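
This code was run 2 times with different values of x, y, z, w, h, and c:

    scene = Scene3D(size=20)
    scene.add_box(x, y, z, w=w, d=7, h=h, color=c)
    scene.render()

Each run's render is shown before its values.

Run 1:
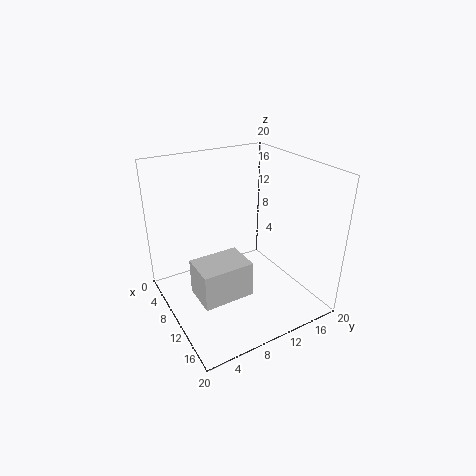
x = 9, y = 3, z = 3, w = 5, h = 5, c = 'lightgray'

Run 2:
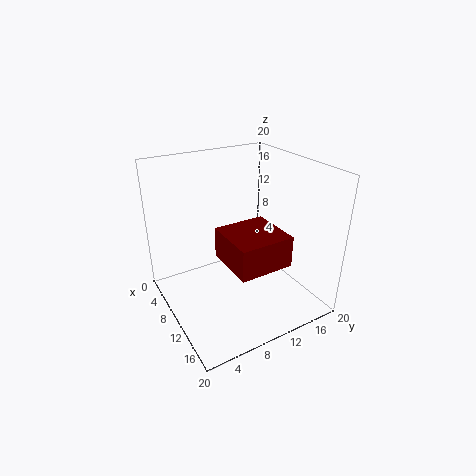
x = 11, y = 6, z = 9, w = 7, h = 4, c = 'maroon'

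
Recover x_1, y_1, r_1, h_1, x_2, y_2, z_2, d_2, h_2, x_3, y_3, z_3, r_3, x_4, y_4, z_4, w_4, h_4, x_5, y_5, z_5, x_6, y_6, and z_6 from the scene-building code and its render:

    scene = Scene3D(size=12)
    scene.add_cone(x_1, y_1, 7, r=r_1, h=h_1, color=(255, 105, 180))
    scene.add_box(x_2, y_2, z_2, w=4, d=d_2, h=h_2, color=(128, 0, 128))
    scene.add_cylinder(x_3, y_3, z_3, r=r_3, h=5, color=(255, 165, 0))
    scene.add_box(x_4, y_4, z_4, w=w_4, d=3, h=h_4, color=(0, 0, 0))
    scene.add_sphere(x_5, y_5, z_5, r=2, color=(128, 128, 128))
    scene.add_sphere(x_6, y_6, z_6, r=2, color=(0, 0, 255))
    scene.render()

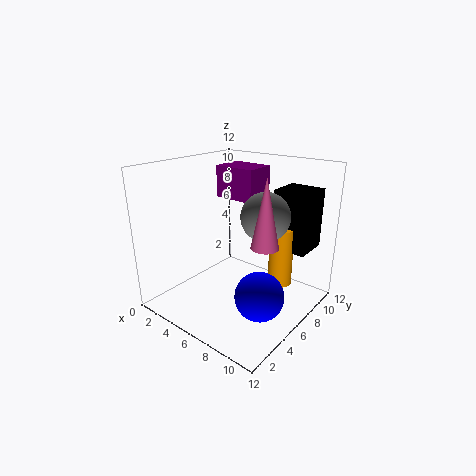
x_1 = 10
y_1 = 4
r_1 = 1
h_1 = 5
x_2 = 1
y_2 = 9
z_2 = 8
d_2 = 3
h_2 = 3
x_3 = 9
y_3 = 8
z_3 = 2
r_3 = 1
x_4 = 8
y_4 = 8
z_4 = 5
w_4 = 3
h_4 = 5
x_5 = 8
y_5 = 7
z_5 = 8
x_6 = 9
y_6 = 5
z_6 = 2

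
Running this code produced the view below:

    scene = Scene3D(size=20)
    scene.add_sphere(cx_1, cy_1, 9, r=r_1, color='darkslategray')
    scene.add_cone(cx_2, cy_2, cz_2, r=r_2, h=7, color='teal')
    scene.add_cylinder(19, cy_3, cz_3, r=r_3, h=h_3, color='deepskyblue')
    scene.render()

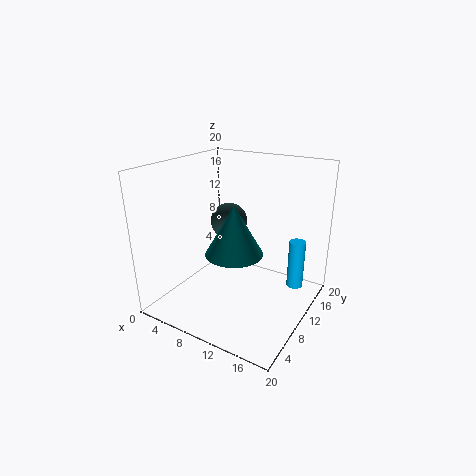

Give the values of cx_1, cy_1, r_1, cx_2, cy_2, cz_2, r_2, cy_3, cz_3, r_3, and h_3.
cx_1 = 4
cy_1 = 17
r_1 = 3
cx_2 = 10
cy_2 = 9
cz_2 = 8
r_2 = 4
cy_3 = 9
cz_3 = 6
r_3 = 1
h_3 = 6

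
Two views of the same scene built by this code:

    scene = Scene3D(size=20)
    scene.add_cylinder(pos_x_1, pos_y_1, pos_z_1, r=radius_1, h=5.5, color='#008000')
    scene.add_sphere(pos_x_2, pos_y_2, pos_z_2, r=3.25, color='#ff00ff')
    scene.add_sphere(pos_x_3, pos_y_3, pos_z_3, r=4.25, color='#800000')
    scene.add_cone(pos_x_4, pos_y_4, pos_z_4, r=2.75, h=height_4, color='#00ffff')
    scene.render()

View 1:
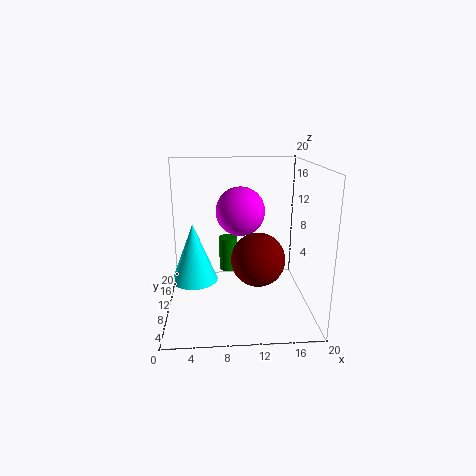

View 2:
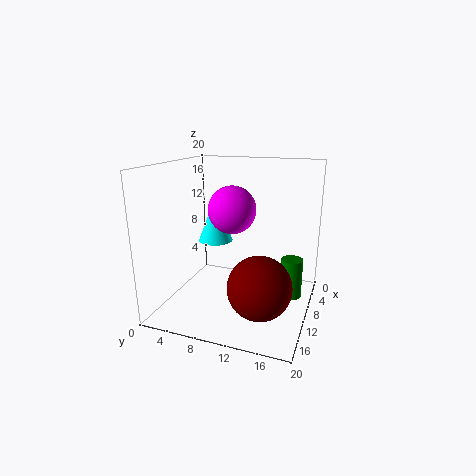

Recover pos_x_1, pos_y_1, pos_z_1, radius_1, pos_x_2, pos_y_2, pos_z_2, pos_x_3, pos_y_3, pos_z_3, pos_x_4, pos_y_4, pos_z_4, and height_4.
pos_x_1 = 9
pos_y_1 = 17.5
pos_z_1 = 2
radius_1 = 1.5
pos_x_2 = 10.25
pos_y_2 = 9.25
pos_z_2 = 14
pos_x_3 = 13.5
pos_y_3 = 14.25
pos_z_3 = 4.75
pos_x_4 = 4.25
pos_y_4 = 4
pos_z_4 = 7
height_4 = 7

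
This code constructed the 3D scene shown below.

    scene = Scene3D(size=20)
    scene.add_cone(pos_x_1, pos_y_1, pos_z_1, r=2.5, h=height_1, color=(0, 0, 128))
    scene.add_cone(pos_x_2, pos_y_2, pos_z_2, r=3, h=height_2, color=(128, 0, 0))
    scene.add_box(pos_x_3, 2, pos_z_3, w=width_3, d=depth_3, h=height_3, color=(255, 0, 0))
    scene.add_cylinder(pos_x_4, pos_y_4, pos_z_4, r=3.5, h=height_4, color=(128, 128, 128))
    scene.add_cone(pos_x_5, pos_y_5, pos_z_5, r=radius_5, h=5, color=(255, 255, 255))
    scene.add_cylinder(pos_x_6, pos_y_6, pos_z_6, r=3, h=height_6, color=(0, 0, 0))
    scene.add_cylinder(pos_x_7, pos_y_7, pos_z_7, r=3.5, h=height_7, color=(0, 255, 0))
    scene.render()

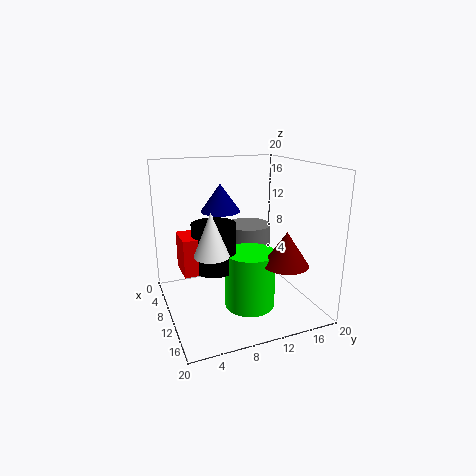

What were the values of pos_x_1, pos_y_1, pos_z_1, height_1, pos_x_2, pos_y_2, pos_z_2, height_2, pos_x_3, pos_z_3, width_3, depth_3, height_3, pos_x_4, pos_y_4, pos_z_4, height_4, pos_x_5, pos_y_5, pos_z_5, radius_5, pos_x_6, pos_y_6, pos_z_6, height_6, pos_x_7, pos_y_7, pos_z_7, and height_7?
pos_x_1 = 11.5, pos_y_1 = 7, pos_z_1 = 14.5, height_1 = 3.5, pos_x_2 = 15.5, pos_y_2 = 14.5, pos_z_2 = 7.5, height_2 = 4.5, pos_x_3 = 7, pos_z_3 = 6, width_3 = 4.5, depth_3 = 4, height_3 = 5, pos_x_4 = 4.5, pos_y_4 = 14, pos_z_4 = 3, height_4 = 7, pos_x_5 = 17, pos_y_5 = 4, pos_z_5 = 11, radius_5 = 2, pos_x_6 = 10, pos_y_6 = 6.5, pos_z_6 = 6, height_6 = 6.5, pos_x_7 = 12, pos_y_7 = 11, pos_z_7 = 0.5, height_7 = 8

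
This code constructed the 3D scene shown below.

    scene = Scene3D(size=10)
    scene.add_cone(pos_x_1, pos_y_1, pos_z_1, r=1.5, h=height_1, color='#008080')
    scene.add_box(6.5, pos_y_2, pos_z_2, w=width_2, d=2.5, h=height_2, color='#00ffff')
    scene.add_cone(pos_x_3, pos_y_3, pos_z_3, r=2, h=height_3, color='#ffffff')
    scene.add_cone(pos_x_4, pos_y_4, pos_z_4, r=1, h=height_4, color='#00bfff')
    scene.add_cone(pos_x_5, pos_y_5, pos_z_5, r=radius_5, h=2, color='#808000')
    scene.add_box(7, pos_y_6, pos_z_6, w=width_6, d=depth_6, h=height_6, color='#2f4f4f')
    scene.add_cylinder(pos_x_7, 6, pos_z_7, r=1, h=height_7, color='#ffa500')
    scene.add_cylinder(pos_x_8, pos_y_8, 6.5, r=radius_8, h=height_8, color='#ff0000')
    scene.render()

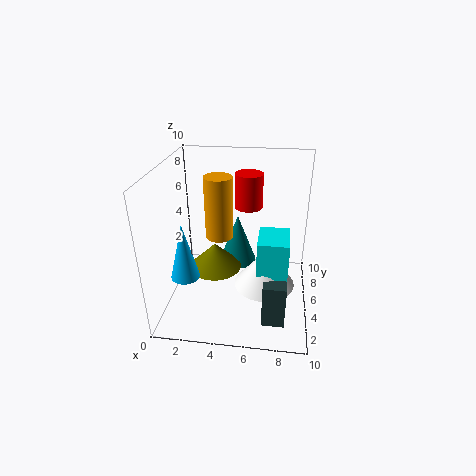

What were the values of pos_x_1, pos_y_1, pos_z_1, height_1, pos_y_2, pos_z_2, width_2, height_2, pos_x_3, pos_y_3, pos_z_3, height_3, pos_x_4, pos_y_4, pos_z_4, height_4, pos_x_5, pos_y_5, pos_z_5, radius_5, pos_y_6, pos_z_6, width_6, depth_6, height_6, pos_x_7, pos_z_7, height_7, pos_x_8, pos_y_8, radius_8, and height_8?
pos_x_1 = 4.5; pos_y_1 = 8.5; pos_z_1 = 1; height_1 = 4; pos_y_2 = 2.5; pos_z_2 = 2; width_2 = 2; height_2 = 4; pos_x_3 = 7; pos_y_3 = 3.5; pos_z_3 = 2.5; height_3 = 2.5; pos_x_4 = 1.5; pos_y_4 = 3.5; pos_z_4 = 2.5; height_4 = 4; pos_x_5 = 3; pos_y_5 = 6.5; pos_z_5 = 1.5; radius_5 = 2; pos_y_6 = 1.5; pos_z_6 = 0.5; width_6 = 1.5; depth_6 = 1.5; height_6 = 3; pos_x_7 = 3.5; pos_z_7 = 4.5; height_7 = 4.5; pos_x_8 = 5.5; pos_y_8 = 7; radius_8 = 1; height_8 = 2.5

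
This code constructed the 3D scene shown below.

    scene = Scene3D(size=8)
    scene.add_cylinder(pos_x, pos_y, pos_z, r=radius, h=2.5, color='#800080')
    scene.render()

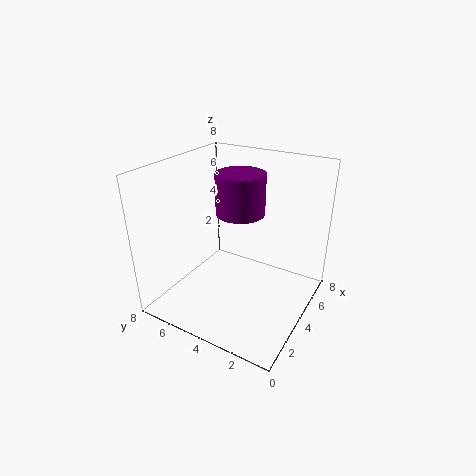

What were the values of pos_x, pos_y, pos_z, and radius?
pos_x = 6; pos_y = 5; pos_z = 4.5; radius = 1.5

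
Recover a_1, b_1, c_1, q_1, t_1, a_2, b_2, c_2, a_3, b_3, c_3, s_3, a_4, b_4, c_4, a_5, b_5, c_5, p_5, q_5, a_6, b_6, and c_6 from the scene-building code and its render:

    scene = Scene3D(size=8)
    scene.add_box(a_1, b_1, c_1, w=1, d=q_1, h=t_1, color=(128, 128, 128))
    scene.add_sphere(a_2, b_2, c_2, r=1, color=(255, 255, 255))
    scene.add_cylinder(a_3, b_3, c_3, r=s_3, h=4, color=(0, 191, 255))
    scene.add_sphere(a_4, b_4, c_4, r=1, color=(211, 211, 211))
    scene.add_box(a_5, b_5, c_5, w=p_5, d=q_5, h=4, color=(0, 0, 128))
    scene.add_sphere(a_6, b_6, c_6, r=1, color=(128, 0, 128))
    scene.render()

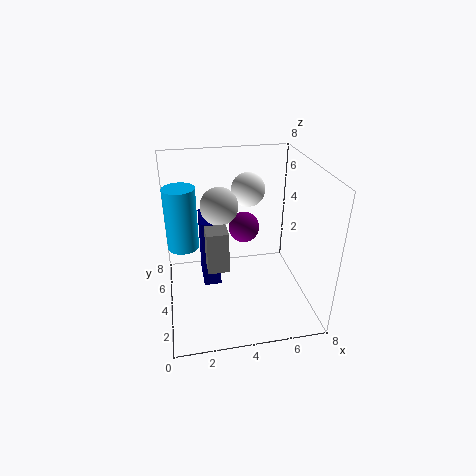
a_1 = 2; b_1 = 1; c_1 = 4; q_1 = 1; t_1 = 2; a_2 = 5; b_2 = 6; c_2 = 6; a_3 = 1; b_3 = 7; c_3 = 2; s_3 = 1; a_4 = 3; b_4 = 4; c_4 = 6; a_5 = 2; b_5 = 4; c_5 = 1; p_5 = 1; q_5 = 2; a_6 = 5; b_6 = 7; c_6 = 3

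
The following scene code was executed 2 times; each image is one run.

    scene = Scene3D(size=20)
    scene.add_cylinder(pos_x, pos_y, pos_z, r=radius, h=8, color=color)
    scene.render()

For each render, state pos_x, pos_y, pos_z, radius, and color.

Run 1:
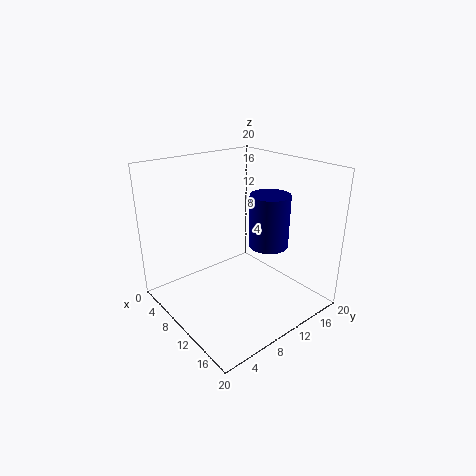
pos_x = 10; pos_y = 16; pos_z = 7; radius = 3; color = 'navy'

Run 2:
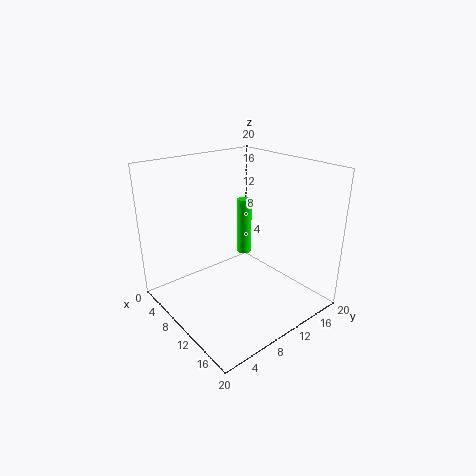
pos_x = 9; pos_y = 12; pos_z = 7; radius = 1; color = 'lime'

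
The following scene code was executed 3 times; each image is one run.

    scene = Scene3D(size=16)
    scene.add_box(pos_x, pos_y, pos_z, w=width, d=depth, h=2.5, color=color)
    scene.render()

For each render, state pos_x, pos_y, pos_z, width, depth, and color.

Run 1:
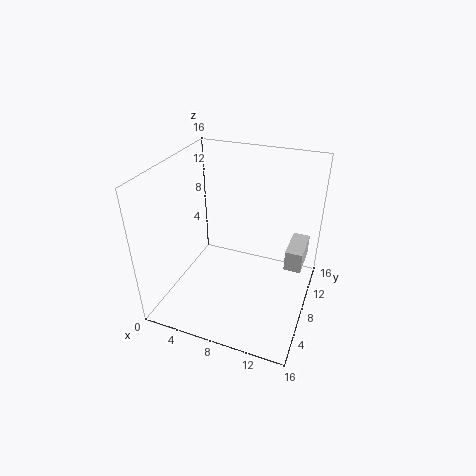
pos_x = 13; pos_y = 10; pos_z = 3.5; width = 2; depth = 4.5; color = 'lightgray'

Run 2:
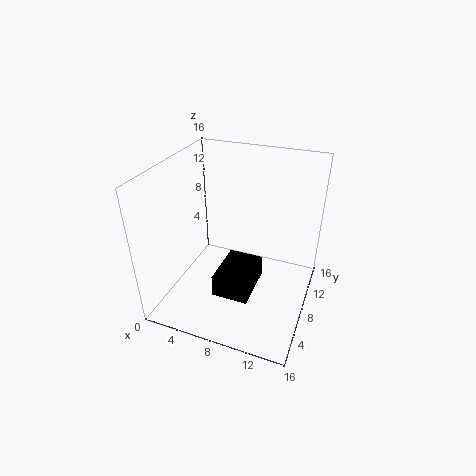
pos_x = 6.5; pos_y = 4; pos_z = 2.5; width = 4; depth = 5.5; color = 'black'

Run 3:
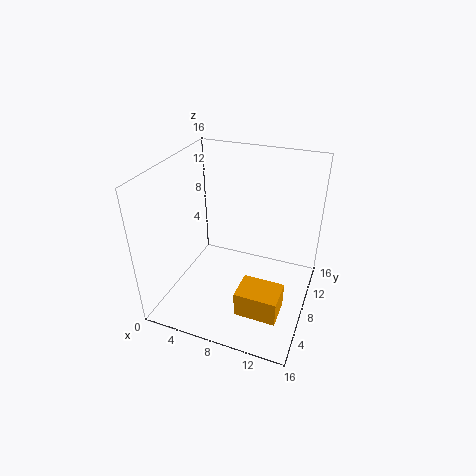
pos_x = 10.5; pos_y = 0.5; pos_z = 4.5; width = 4; depth = 3; color = 'orange'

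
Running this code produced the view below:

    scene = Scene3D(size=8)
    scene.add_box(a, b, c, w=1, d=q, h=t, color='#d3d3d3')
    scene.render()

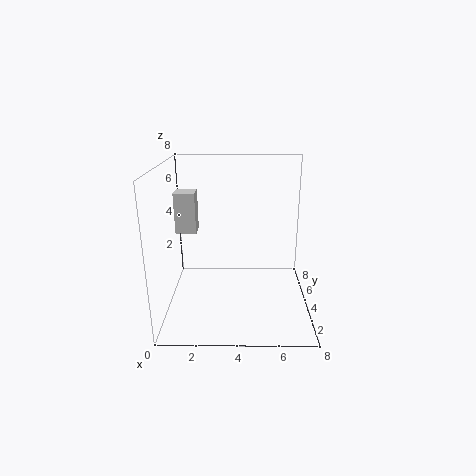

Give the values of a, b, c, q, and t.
a = 1, b = 2, c = 5, q = 1, t = 2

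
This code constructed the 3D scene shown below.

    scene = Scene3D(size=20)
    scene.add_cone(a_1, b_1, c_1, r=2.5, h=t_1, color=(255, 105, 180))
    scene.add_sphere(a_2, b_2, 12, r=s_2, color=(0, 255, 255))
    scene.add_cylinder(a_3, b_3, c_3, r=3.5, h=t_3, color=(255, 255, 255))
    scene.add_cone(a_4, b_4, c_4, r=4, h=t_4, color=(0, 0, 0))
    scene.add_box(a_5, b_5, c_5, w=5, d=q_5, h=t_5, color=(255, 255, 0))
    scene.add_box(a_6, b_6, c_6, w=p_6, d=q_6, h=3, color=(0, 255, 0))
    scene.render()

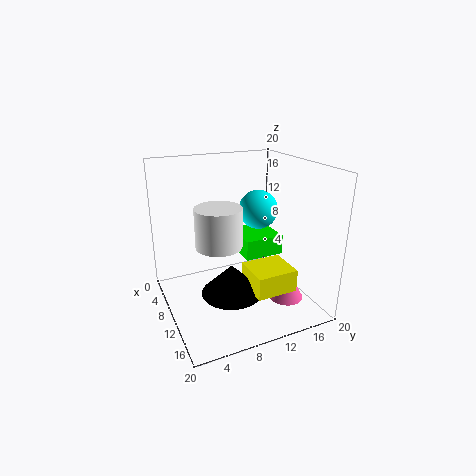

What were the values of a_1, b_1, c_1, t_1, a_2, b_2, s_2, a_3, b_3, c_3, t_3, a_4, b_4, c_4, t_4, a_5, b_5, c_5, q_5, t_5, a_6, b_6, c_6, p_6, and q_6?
a_1 = 13
b_1 = 16.5
c_1 = 0.5
t_1 = 4.5
a_2 = 5.5
b_2 = 15.5
s_2 = 3
a_3 = 6.5
b_3 = 8.5
c_3 = 7.5
t_3 = 6
a_4 = 13.5
b_4 = 7.5
c_4 = 4
t_4 = 4
a_5 = 12.5
b_5 = 9.5
c_5 = 4.5
q_5 = 5.5
t_5 = 3
a_6 = 2.5
b_6 = 12
c_6 = 5.5
p_6 = 6.5
q_6 = 6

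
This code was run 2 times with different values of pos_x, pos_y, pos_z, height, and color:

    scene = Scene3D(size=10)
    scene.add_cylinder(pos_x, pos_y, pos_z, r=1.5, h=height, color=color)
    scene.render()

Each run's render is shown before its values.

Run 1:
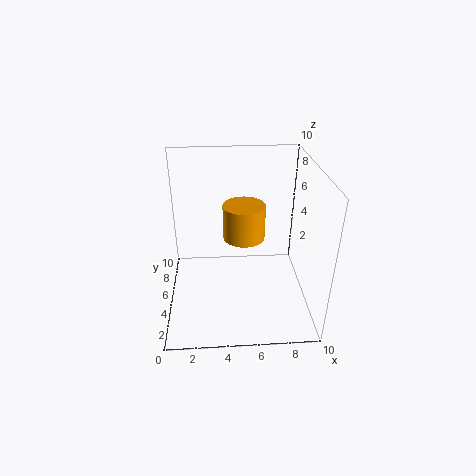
pos_x = 5.5
pos_y = 6
pos_z = 4.5
height = 2.5
color = 'orange'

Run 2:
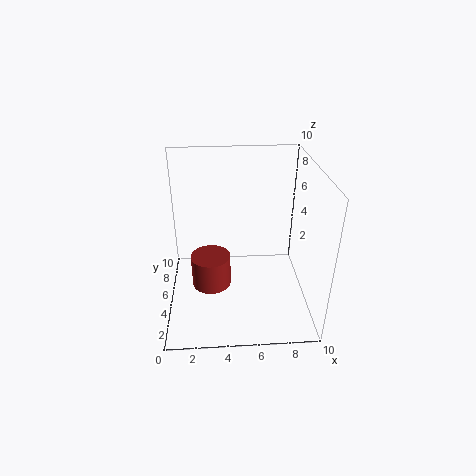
pos_x = 3
pos_y = 6.25
pos_z = 0.25
height = 2.5
color = 'brown'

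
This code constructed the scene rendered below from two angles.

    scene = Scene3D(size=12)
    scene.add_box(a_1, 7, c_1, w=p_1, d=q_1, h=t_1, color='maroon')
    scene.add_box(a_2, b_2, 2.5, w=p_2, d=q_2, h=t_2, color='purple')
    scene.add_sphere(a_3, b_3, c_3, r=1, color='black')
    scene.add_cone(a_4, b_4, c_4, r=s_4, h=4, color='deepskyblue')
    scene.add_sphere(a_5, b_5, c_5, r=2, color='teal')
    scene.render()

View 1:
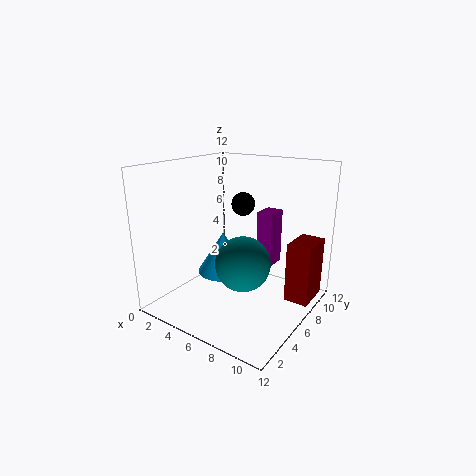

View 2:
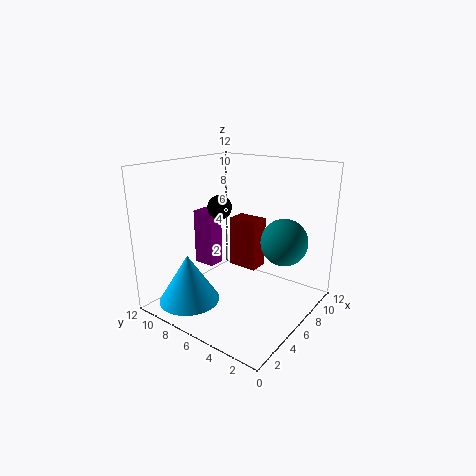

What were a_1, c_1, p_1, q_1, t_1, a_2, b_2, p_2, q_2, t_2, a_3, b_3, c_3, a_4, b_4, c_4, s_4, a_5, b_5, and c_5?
a_1 = 10, c_1 = 1, p_1 = 2, q_1 = 3, t_1 = 5, a_2 = 6, b_2 = 9, p_2 = 1.5, q_2 = 2, t_2 = 5, a_3 = 5.5, b_3 = 7.5, c_3 = 8.5, a_4 = 2.5, b_4 = 8.5, c_4 = 1, s_4 = 2.5, a_5 = 8.5, b_5 = 3, c_5 = 5.5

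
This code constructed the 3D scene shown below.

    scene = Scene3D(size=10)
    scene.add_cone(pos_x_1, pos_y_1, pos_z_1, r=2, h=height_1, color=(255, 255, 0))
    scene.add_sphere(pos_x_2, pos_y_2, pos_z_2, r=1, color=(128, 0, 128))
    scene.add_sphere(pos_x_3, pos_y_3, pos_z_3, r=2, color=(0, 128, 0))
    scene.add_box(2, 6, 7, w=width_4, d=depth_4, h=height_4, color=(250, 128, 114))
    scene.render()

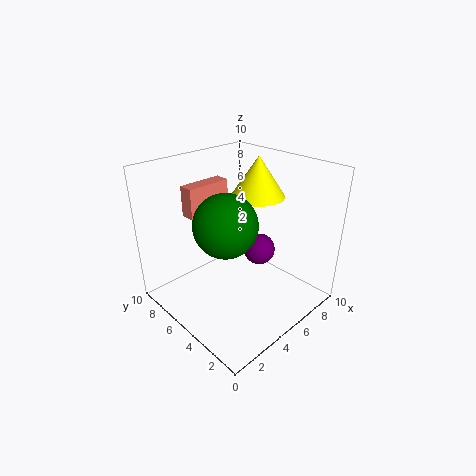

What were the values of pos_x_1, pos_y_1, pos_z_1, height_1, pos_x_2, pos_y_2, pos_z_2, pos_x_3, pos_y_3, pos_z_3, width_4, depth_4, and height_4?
pos_x_1 = 8, pos_y_1 = 6, pos_z_1 = 7, height_1 = 3, pos_x_2 = 5, pos_y_2 = 3, pos_z_2 = 5, pos_x_3 = 3, pos_y_3 = 4, pos_z_3 = 7, width_4 = 3, depth_4 = 1, height_4 = 2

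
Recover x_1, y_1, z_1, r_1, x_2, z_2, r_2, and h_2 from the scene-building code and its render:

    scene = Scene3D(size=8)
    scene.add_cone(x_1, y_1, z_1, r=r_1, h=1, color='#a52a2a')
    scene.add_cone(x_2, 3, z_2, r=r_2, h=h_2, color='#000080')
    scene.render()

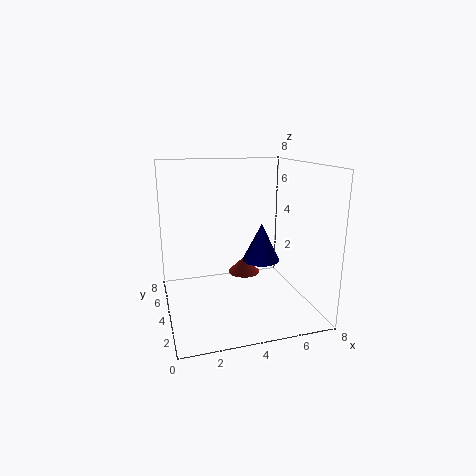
x_1 = 5; y_1 = 6; z_1 = 1; r_1 = 1; x_2 = 5; z_2 = 3; r_2 = 1; h_2 = 2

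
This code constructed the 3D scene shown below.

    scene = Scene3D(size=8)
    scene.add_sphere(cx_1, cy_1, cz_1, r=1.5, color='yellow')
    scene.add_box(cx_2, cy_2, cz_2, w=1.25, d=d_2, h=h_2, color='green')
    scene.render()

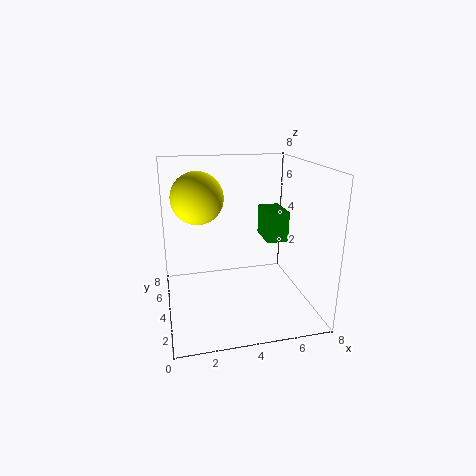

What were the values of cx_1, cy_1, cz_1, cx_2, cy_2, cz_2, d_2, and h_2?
cx_1 = 2; cy_1 = 5.5; cz_1 = 6; cx_2 = 5.75; cy_2 = 4; cz_2 = 3.5; d_2 = 2; h_2 = 1.75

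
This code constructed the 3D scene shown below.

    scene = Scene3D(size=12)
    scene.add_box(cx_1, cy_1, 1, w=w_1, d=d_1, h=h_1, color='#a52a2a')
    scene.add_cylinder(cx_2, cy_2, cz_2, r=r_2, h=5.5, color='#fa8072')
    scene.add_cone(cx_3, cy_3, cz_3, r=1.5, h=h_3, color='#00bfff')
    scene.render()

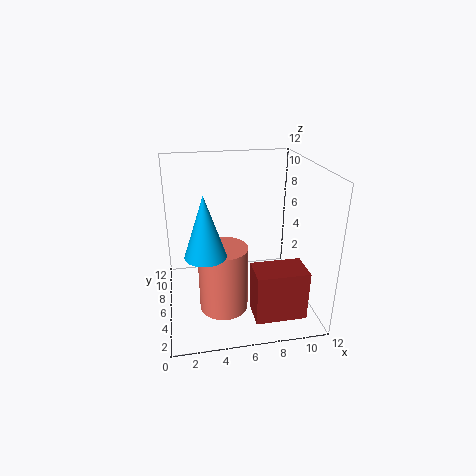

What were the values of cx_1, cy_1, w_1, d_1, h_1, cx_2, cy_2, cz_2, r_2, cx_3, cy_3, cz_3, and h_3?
cx_1 = 6.5; cy_1 = 1; w_1 = 4; d_1 = 2.5; h_1 = 4; cx_2 = 4.5; cy_2 = 4.5; cz_2 = 0.5; r_2 = 2; cx_3 = 3; cy_3 = 2.5; cz_3 = 6.5; h_3 = 4.5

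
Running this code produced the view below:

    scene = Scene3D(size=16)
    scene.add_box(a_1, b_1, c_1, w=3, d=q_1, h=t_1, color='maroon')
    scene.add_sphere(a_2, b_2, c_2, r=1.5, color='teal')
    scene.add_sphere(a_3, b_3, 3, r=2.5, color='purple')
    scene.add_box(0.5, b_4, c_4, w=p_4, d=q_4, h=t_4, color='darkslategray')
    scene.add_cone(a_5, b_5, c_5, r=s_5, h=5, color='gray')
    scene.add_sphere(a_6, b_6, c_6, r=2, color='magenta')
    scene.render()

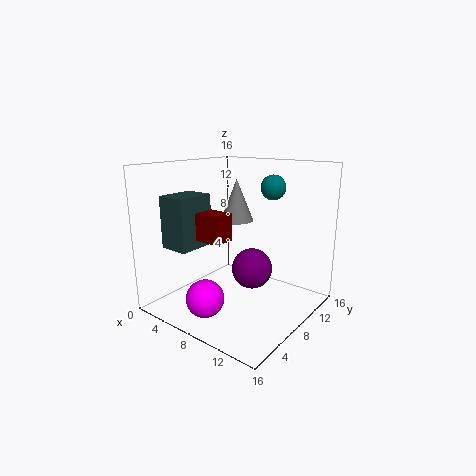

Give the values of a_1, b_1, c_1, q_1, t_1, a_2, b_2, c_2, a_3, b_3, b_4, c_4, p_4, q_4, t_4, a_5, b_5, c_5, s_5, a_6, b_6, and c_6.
a_1 = 5
b_1 = 4.5
c_1 = 8
q_1 = 2.5
t_1 = 3
a_2 = 9
b_2 = 13.5
c_2 = 13
a_3 = 7.5
b_3 = 11.5
b_4 = 3.5
c_4 = 6.5
p_4 = 3.5
q_4 = 4.5
t_4 = 6
a_5 = 5.5
b_5 = 11
c_5 = 9
s_5 = 2
a_6 = 7.5
b_6 = 3
c_6 = 2.5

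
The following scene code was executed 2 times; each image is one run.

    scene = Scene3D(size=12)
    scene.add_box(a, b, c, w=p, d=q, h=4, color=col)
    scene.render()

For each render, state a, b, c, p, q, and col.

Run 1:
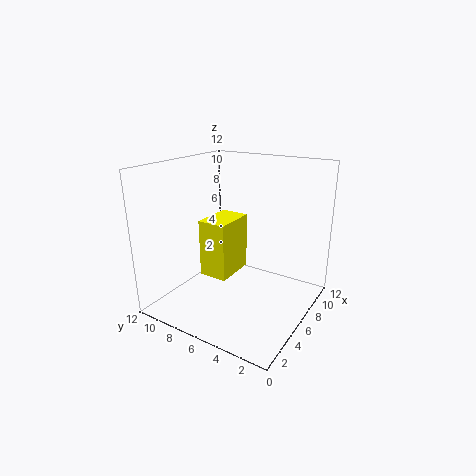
a = 1; b = 4; c = 5; p = 3; q = 2; col = 'yellow'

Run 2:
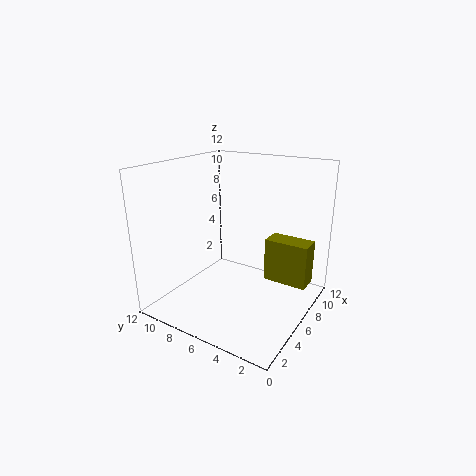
a = 9; b = 1; c = 1; p = 2; q = 4; col = 'olive'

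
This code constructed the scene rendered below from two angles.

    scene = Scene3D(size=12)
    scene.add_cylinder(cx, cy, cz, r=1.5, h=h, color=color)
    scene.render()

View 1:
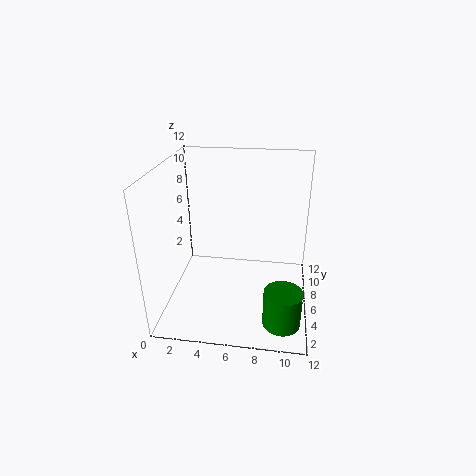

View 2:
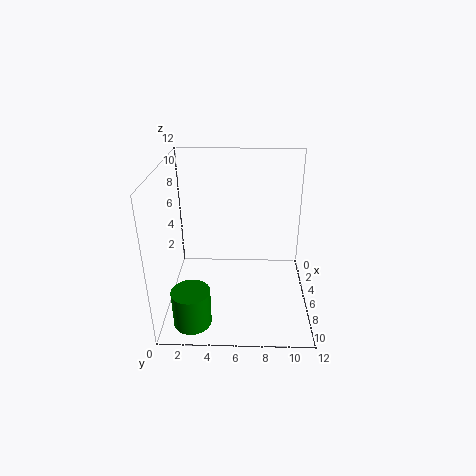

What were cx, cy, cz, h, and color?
cx = 10
cy = 2.5
cz = 0.5
h = 3
color = 'green'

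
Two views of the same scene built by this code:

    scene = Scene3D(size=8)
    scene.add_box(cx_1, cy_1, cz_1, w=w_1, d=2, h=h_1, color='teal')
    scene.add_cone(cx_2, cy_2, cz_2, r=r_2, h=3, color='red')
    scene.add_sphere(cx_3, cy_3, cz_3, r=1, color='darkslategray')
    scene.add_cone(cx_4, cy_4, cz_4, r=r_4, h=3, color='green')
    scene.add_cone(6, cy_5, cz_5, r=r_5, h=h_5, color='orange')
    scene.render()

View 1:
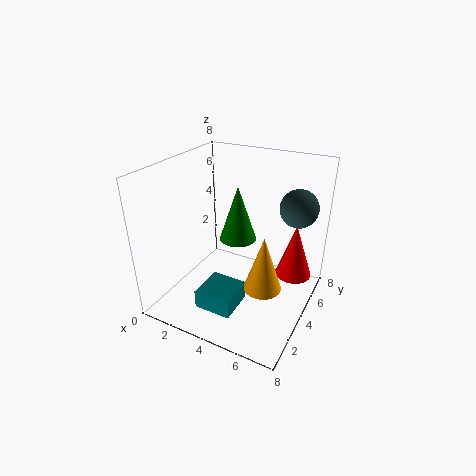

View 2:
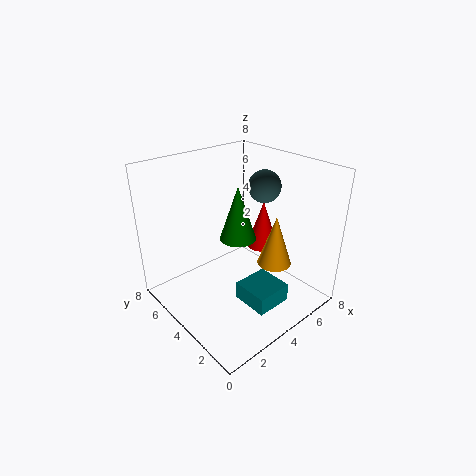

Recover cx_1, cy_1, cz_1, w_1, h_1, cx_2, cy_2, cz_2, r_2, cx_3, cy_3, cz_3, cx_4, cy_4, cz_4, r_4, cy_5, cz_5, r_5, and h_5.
cx_1 = 3
cy_1 = 1
cz_1 = 1
w_1 = 2
h_1 = 1
cx_2 = 7
cy_2 = 5
cz_2 = 2
r_2 = 1
cx_3 = 7
cy_3 = 5
cz_3 = 6
cx_4 = 4
cy_4 = 4
cz_4 = 4
r_4 = 1
cy_5 = 3
cz_5 = 2
r_5 = 1
h_5 = 3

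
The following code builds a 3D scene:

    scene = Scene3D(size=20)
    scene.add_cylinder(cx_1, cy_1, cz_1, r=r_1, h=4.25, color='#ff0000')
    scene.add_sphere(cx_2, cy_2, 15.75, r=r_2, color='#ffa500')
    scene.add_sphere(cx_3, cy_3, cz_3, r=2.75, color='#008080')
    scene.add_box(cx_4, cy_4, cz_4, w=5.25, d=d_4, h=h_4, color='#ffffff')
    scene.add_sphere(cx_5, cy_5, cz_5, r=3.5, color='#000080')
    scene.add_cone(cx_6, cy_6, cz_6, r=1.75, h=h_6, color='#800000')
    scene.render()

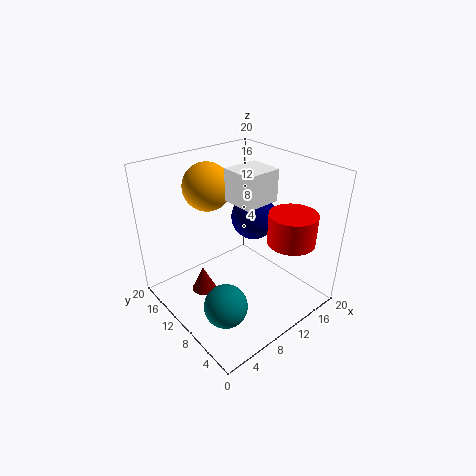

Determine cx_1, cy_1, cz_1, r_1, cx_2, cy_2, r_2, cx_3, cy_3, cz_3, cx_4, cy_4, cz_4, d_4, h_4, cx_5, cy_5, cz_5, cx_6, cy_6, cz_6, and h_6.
cx_1 = 14.75
cy_1 = 4.5
cz_1 = 10
r_1 = 3.25
cx_2 = 9.5
cy_2 = 16.25
r_2 = 3.5
cx_3 = 3.75
cy_3 = 5
cz_3 = 4.75
cx_4 = 10
cy_4 = 8
cz_4 = 14.75
d_4 = 4.75
h_4 = 4.5
cx_5 = 16
cy_5 = 13.25
cz_5 = 10
cx_6 = 6
cy_6 = 13.25
cz_6 = 1.25
h_6 = 3.75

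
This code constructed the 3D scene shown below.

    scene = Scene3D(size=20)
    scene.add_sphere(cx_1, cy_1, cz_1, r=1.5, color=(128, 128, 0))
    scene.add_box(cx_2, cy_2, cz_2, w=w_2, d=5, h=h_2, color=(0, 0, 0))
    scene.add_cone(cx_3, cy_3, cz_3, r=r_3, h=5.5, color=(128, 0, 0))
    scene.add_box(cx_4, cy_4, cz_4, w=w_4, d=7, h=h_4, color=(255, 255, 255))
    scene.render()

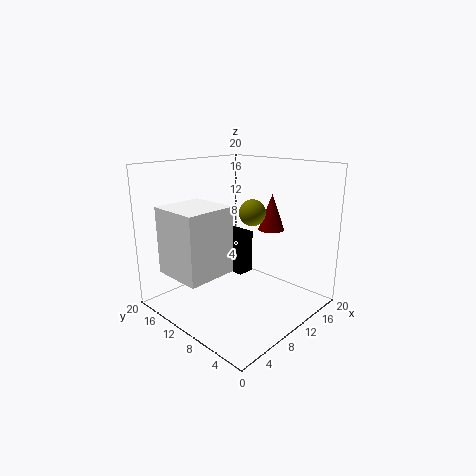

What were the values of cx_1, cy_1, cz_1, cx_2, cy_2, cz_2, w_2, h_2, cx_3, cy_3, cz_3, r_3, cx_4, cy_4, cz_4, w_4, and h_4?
cx_1 = 6, cy_1 = 4, cz_1 = 15.5, cx_2 = 10, cy_2 = 9.5, cz_2 = 4.5, w_2 = 2.5, h_2 = 6, cx_3 = 17.5, cy_3 = 10, cz_3 = 9.5, r_3 = 2, cx_4 = 1, cy_4 = 9, cz_4 = 6, w_4 = 7, h_4 = 9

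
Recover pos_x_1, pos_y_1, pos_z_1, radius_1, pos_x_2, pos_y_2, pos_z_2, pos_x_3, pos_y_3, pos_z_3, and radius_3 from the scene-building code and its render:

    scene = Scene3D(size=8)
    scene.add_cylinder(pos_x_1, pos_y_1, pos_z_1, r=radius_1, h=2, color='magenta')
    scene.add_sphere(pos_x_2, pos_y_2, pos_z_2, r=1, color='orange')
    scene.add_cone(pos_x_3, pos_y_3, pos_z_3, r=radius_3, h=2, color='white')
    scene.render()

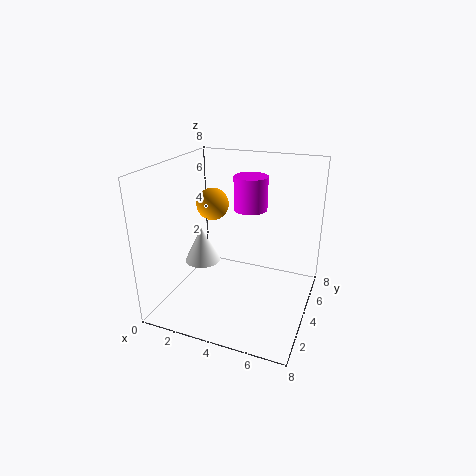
pos_x_1 = 4, pos_y_1 = 6, pos_z_1 = 5, radius_1 = 1, pos_x_2 = 1.5, pos_y_2 = 6, pos_z_2 = 5, pos_x_3 = 2, pos_y_3 = 3.5, pos_z_3 = 2.5, radius_3 = 1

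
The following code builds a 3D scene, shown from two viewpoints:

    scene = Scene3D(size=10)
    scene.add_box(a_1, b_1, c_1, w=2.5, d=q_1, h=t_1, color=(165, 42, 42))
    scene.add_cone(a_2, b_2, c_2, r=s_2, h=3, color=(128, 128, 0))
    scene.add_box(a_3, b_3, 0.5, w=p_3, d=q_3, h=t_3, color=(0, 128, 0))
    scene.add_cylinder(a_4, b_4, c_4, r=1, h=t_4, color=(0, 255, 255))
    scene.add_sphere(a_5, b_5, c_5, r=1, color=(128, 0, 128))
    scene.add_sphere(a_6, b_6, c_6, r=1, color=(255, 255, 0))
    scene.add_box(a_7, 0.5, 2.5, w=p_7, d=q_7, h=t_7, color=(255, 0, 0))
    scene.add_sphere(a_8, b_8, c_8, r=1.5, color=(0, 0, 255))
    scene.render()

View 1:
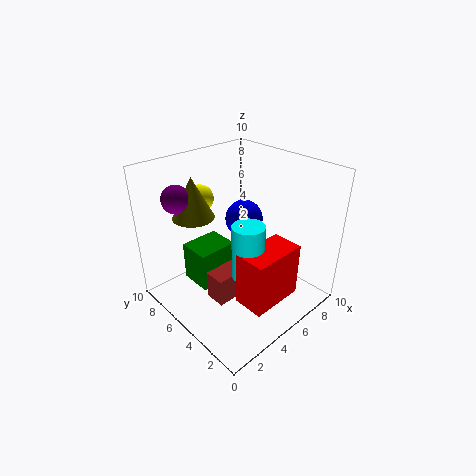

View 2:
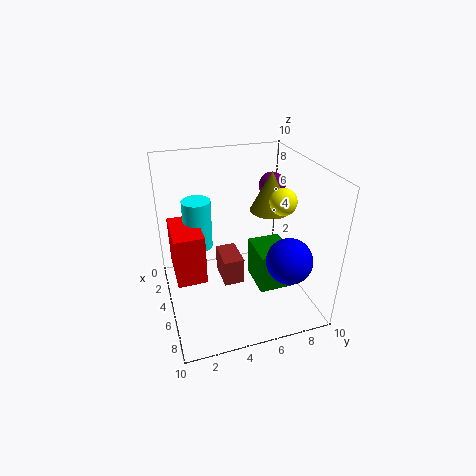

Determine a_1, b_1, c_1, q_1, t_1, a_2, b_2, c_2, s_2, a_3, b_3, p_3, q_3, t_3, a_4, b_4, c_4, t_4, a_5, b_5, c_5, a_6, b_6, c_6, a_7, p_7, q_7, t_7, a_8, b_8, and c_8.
a_1 = 2.5
b_1 = 4
c_1 = 1
q_1 = 1.5
t_1 = 2
a_2 = 3.5
b_2 = 8
c_2 = 6
s_2 = 1.5
a_3 = 3
b_3 = 6.5
p_3 = 3
q_3 = 2.5
t_3 = 3
a_4 = 3.5
b_4 = 2.5
c_4 = 4
t_4 = 3.5
a_5 = 2.5
b_5 = 8.5
c_5 = 7.5
a_6 = 4.5
b_6 = 8.5
c_6 = 7
a_7 = 2.5
p_7 = 3.5
q_7 = 2
t_7 = 3.5
a_8 = 8
b_8 = 7.5
c_8 = 4.5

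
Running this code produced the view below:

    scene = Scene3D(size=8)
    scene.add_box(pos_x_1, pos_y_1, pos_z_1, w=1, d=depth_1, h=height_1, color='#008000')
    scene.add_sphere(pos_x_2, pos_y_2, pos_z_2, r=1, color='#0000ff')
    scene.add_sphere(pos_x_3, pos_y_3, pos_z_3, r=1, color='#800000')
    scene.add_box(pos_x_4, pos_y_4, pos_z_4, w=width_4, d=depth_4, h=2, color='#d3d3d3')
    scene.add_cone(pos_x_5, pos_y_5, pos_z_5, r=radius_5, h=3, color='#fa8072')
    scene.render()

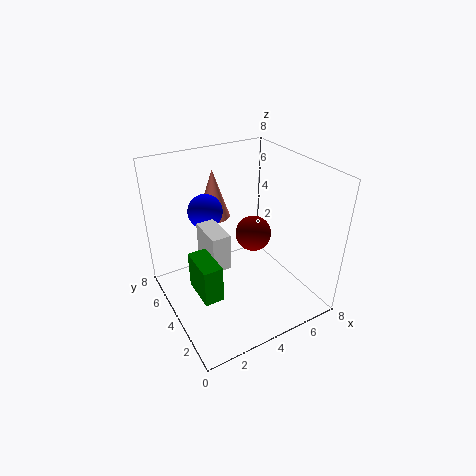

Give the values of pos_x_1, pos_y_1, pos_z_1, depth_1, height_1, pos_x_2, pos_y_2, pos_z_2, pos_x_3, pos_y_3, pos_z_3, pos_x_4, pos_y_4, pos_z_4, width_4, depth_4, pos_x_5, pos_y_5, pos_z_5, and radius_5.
pos_x_1 = 1; pos_y_1 = 2; pos_z_1 = 2; depth_1 = 2; height_1 = 2; pos_x_2 = 3; pos_y_2 = 6; pos_z_2 = 5; pos_x_3 = 5; pos_y_3 = 4; pos_z_3 = 4; pos_x_4 = 2; pos_y_4 = 3; pos_z_4 = 3; width_4 = 1; depth_4 = 2; pos_x_5 = 4; pos_y_5 = 7; pos_z_5 = 4; radius_5 = 1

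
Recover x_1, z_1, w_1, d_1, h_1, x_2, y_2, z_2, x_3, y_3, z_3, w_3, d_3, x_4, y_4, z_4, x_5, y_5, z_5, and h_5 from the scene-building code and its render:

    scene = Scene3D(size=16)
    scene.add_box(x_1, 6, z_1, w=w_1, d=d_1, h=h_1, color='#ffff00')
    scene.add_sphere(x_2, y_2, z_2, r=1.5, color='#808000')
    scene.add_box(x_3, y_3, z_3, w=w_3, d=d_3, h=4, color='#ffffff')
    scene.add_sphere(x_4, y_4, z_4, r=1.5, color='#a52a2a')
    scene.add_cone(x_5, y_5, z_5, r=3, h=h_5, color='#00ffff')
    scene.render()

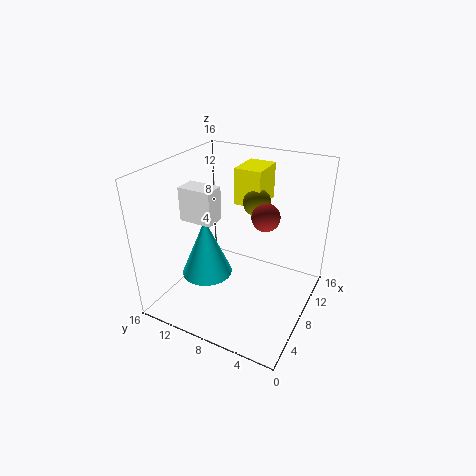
x_1 = 9, z_1 = 11.5, w_1 = 4, d_1 = 3, h_1 = 4, x_2 = 9.5, y_2 = 6.5, z_2 = 12, x_3 = 7, y_3 = 11, z_3 = 9, w_3 = 2.5, d_3 = 4, x_4 = 8.5, y_4 = 5, z_4 = 11, x_5 = 7.5, y_5 = 12, z_5 = 2.5, h_5 = 7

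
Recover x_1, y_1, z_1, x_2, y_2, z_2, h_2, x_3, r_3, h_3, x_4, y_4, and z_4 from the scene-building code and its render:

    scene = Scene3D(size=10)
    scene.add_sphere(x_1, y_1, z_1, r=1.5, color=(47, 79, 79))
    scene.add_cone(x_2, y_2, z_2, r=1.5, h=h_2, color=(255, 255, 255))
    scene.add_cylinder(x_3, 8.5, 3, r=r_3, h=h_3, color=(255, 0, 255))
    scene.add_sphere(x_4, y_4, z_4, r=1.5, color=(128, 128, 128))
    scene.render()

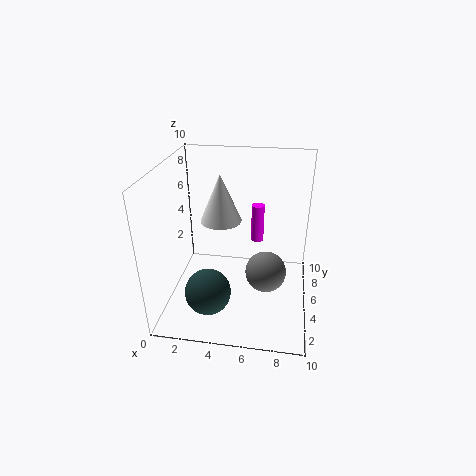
x_1 = 3.5; y_1 = 2; z_1 = 2.5; x_2 = 3.5; y_2 = 6.5; z_2 = 5.5; h_2 = 3.5; x_3 = 6; r_3 = 0.5; h_3 = 3; x_4 = 7; y_4 = 5.5; z_4 = 2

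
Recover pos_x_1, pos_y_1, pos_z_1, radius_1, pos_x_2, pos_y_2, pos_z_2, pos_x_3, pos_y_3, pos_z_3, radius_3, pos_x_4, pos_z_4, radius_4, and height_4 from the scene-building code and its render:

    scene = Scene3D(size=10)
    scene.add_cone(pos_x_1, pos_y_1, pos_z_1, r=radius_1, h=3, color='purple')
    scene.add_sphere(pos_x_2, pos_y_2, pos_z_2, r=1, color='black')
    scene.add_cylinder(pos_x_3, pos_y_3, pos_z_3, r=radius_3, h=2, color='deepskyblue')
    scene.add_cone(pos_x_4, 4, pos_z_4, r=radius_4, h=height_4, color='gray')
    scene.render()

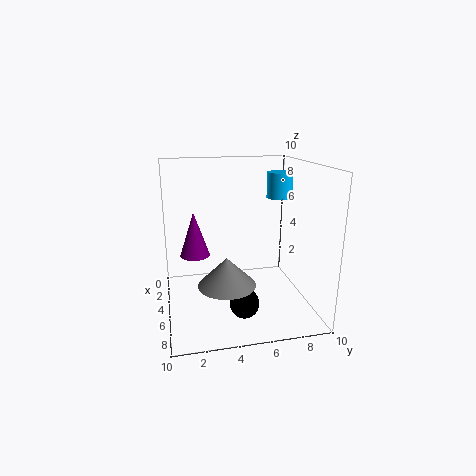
pos_x_1 = 5; pos_y_1 = 2; pos_z_1 = 4; radius_1 = 1; pos_x_2 = 7; pos_y_2 = 5; pos_z_2 = 1; pos_x_3 = 2; pos_y_3 = 9; pos_z_3 = 7; radius_3 = 1; pos_x_4 = 6; pos_z_4 = 2; radius_4 = 2; height_4 = 2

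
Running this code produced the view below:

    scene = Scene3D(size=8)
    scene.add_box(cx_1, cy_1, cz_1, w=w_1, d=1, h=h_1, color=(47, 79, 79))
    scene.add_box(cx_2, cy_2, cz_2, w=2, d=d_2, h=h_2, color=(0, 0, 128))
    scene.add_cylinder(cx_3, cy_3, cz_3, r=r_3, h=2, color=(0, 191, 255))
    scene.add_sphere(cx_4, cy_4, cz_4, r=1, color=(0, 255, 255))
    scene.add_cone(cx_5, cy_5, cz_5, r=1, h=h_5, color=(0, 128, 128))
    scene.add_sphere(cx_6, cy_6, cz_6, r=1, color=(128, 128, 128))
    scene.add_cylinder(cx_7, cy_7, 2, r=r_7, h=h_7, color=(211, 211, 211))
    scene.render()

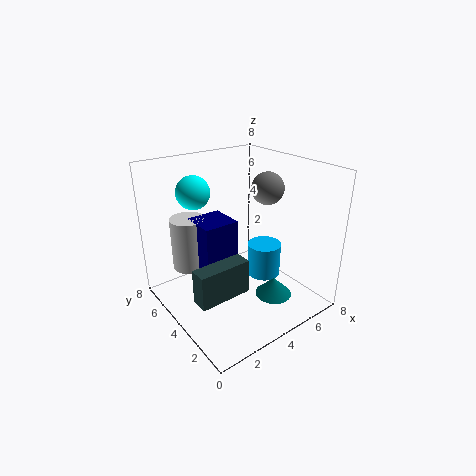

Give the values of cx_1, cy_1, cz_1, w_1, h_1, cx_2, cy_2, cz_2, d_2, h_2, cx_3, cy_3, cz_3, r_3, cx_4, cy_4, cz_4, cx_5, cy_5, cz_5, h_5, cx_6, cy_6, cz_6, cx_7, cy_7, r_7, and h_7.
cx_1 = 1; cy_1 = 3; cz_1 = 1; w_1 = 3; h_1 = 2; cx_2 = 2; cy_2 = 4; cz_2 = 2; d_2 = 2; h_2 = 3; cx_3 = 6; cy_3 = 4; cz_3 = 1; r_3 = 1; cx_4 = 3; cy_4 = 7; cz_4 = 6; cx_5 = 5; cy_5 = 2; cz_5 = 1; h_5 = 1; cx_6 = 7; cy_6 = 5; cz_6 = 6; cx_7 = 2; cy_7 = 6; r_7 = 1; h_7 = 3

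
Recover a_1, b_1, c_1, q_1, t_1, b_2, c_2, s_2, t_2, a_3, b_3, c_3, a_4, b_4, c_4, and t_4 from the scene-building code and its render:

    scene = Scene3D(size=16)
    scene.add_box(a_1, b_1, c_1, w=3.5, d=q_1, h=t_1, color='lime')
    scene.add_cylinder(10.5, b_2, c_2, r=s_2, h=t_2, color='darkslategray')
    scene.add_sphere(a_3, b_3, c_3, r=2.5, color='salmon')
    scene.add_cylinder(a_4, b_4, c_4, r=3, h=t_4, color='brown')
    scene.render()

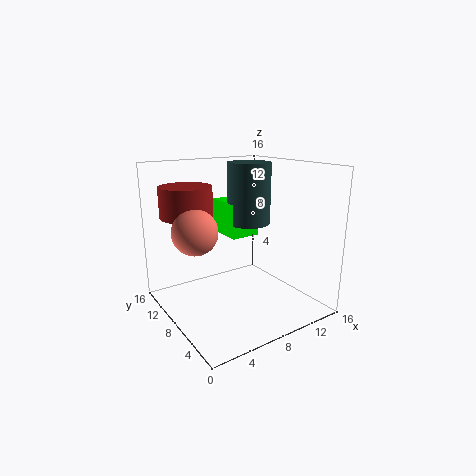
a_1 = 8, b_1 = 9, c_1 = 7.5, q_1 = 4.5, t_1 = 4, b_2 = 9.5, c_2 = 9, s_2 = 2.5, t_2 = 7, a_3 = 3.5, b_3 = 9.5, c_3 = 9, a_4 = 4, b_4 = 12.5, c_4 = 10, t_4 = 3.5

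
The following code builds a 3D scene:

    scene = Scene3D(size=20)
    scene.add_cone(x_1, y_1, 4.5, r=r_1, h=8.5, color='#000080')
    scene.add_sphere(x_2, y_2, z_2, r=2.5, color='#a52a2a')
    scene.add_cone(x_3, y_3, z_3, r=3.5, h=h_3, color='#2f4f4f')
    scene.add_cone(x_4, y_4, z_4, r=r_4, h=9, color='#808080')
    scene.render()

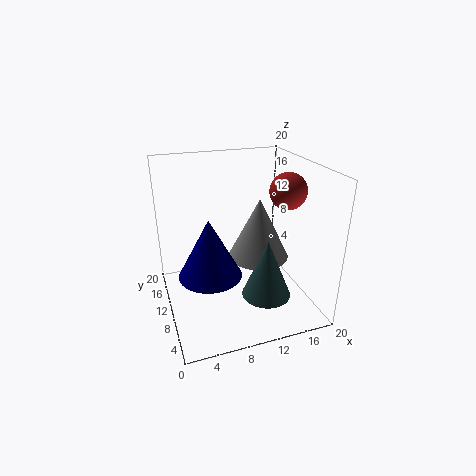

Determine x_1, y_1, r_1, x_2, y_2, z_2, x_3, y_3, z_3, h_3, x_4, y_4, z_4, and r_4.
x_1 = 6, y_1 = 10.5, r_1 = 4.5, x_2 = 16.5, y_2 = 8.5, z_2 = 16.5, x_3 = 13.5, y_3 = 7.5, z_3 = 1.5, h_3 = 8.5, x_4 = 14, y_4 = 12, z_4 = 5.5, r_4 = 4.5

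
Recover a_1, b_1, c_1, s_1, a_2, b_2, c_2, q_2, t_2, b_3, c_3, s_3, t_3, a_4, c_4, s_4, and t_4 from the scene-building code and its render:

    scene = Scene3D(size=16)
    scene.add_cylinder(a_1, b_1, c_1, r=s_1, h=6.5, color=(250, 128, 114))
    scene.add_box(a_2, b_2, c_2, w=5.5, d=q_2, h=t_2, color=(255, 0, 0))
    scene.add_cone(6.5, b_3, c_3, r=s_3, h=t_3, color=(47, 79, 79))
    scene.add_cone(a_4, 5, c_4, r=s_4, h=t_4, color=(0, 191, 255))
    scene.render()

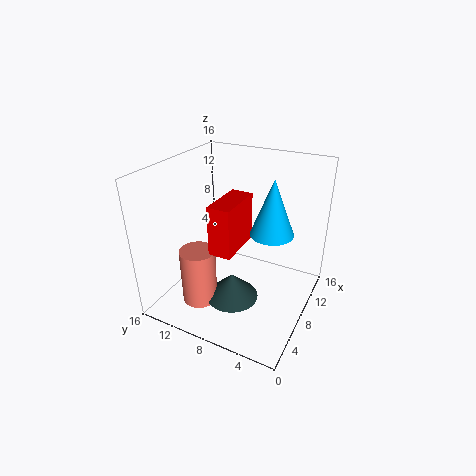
a_1 = 5; b_1 = 11.5; c_1 = 0.5; s_1 = 2; a_2 = 5; b_2 = 7.5; c_2 = 7; q_2 = 2.5; t_2 = 5.5; b_3 = 8; c_3 = 1; s_3 = 3; t_3 = 3; a_4 = 10.5; c_4 = 8; s_4 = 2.5; t_4 = 6.5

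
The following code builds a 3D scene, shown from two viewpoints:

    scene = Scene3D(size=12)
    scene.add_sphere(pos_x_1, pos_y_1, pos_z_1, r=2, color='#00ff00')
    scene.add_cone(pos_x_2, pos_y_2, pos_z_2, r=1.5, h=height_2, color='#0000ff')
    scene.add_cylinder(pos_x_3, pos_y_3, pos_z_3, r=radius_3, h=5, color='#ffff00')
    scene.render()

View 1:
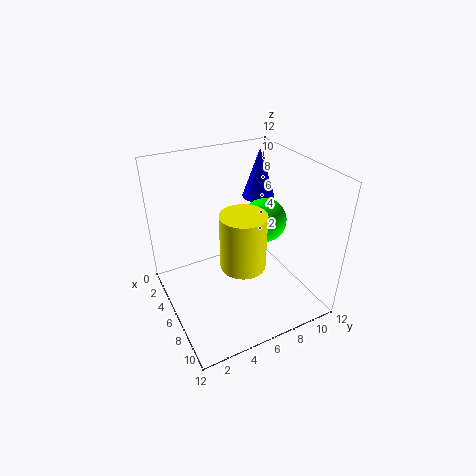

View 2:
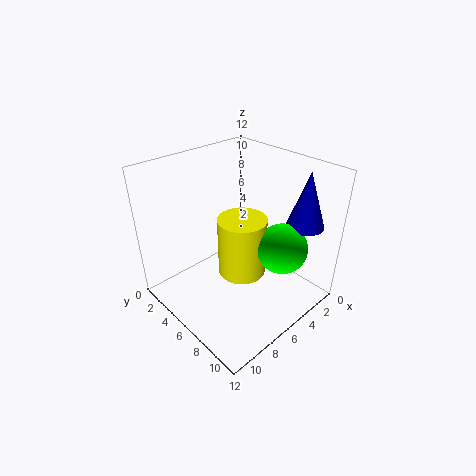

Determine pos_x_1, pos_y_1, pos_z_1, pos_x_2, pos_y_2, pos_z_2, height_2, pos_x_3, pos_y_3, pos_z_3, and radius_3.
pos_x_1 = 4.5, pos_y_1 = 9.5, pos_z_1 = 6, pos_x_2 = 2.5, pos_y_2 = 10, pos_z_2 = 7.5, height_2 = 4.5, pos_x_3 = 6, pos_y_3 = 6.5, pos_z_3 = 3, radius_3 = 2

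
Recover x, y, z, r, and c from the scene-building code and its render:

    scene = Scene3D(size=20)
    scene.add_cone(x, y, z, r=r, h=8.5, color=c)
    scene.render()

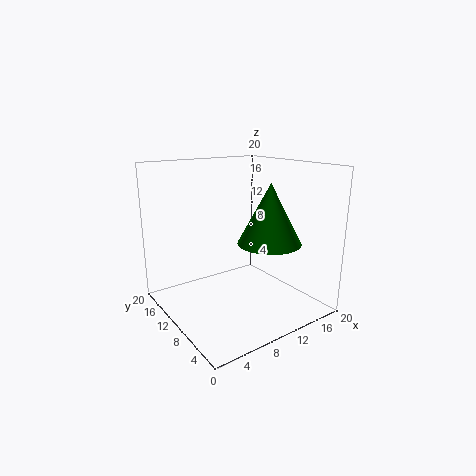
x = 14; y = 8; z = 9; r = 4.5; c = 'green'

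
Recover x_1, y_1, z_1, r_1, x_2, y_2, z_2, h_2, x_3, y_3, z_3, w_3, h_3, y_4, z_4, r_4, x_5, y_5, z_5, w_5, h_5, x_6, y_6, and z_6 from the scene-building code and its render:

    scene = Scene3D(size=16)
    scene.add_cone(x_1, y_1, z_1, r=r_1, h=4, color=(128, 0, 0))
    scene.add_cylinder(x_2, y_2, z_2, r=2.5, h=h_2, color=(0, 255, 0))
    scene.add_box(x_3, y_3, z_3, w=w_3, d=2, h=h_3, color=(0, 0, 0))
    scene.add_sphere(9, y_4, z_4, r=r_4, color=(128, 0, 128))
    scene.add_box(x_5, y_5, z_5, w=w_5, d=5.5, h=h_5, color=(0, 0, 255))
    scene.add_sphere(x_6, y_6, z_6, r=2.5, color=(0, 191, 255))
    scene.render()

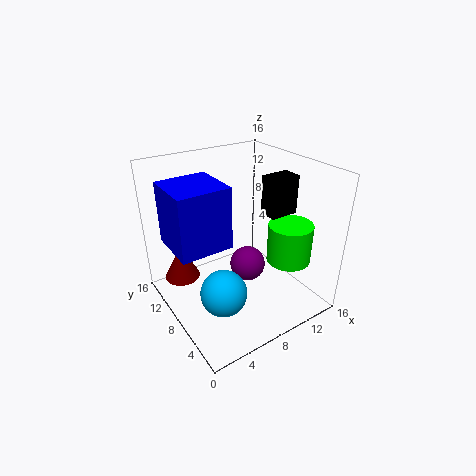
x_1 = 2.5
y_1 = 11.5
z_1 = 3
r_1 = 2
x_2 = 13
y_2 = 5
z_2 = 5
h_2 = 4.5
x_3 = 9.5
y_3 = 4
z_3 = 11.5
w_3 = 3
h_3 = 4
y_4 = 7.5
z_4 = 4.5
r_4 = 2
x_5 = 0.5
y_5 = 6
z_5 = 8.5
w_5 = 5.5
h_5 = 6.5
x_6 = 4.5
y_6 = 5.5
z_6 = 3.5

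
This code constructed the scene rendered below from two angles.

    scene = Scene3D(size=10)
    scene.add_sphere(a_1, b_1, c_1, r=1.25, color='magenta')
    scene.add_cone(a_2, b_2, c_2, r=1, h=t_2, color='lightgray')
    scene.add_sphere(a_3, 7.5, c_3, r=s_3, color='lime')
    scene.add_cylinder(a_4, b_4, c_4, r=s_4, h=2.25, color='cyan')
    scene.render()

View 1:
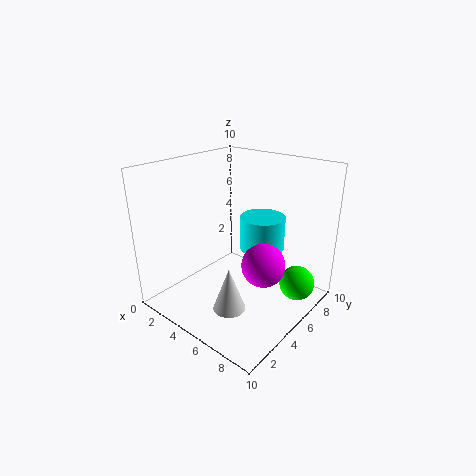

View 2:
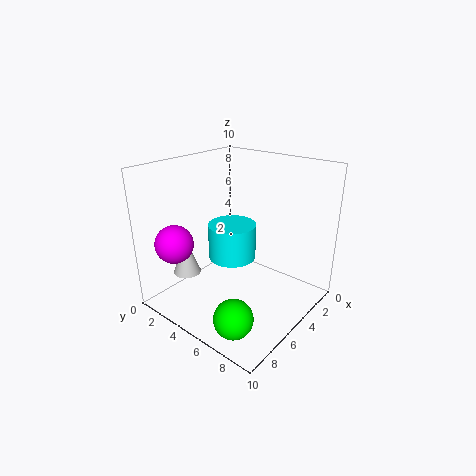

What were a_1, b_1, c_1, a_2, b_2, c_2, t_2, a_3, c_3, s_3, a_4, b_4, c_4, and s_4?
a_1 = 8.75, b_1 = 2.75, c_1 = 5.25, a_2 = 7, b_2 = 1.75, c_2 = 2, t_2 = 2.75, a_3 = 8.5, c_3 = 1.5, s_3 = 1.25, a_4 = 6.5, b_4 = 5.75, c_4 = 4.5, s_4 = 1.5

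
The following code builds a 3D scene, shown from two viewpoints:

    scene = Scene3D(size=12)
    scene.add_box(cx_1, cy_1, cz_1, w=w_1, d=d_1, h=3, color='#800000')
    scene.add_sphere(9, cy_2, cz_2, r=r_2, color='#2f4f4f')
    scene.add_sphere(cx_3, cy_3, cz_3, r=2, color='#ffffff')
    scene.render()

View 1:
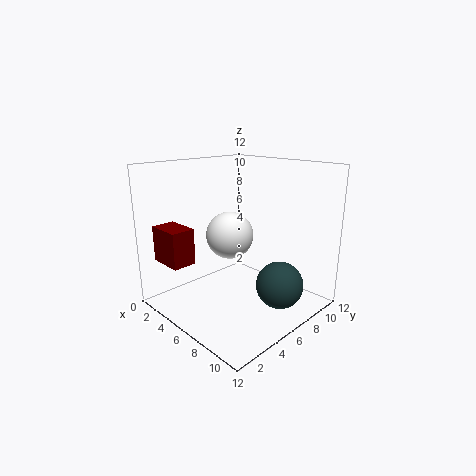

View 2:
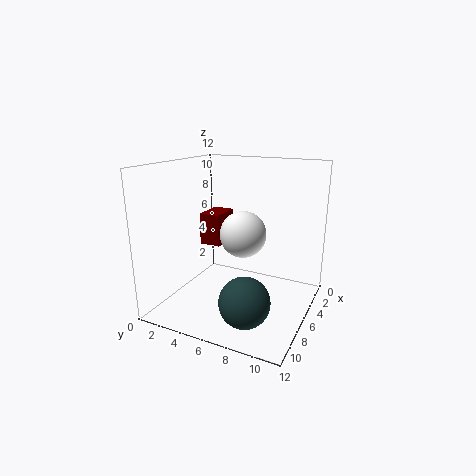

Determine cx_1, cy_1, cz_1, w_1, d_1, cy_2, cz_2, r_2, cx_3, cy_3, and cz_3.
cx_1 = 1
cy_1 = 1
cz_1 = 4
w_1 = 3
d_1 = 2
cy_2 = 8
cz_2 = 2
r_2 = 2
cx_3 = 5
cy_3 = 6
cz_3 = 6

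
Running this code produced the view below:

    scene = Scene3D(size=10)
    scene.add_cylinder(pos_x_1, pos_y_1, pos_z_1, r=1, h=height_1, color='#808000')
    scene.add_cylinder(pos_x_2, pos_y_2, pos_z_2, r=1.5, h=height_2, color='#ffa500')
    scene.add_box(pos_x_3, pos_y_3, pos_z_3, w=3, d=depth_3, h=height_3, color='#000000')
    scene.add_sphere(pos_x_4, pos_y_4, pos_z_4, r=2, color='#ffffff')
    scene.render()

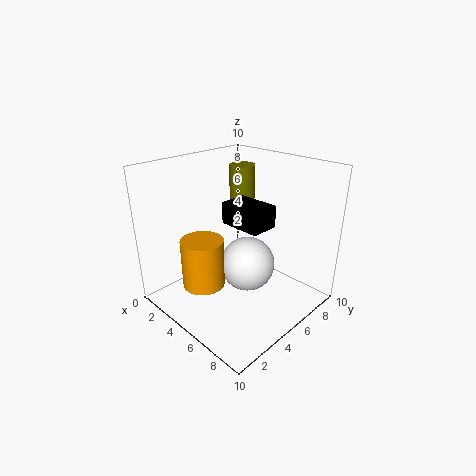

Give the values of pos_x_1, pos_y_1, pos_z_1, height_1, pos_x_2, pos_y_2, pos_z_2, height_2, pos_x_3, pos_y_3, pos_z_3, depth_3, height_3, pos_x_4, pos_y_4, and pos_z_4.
pos_x_1 = 2; pos_y_1 = 8.5; pos_z_1 = 6; height_1 = 3; pos_x_2 = 3.5; pos_y_2 = 3; pos_z_2 = 1.5; height_2 = 3.5; pos_x_3 = 4; pos_y_3 = 4.5; pos_z_3 = 6; depth_3 = 2; height_3 = 1.5; pos_x_4 = 5; pos_y_4 = 6; pos_z_4 = 2.5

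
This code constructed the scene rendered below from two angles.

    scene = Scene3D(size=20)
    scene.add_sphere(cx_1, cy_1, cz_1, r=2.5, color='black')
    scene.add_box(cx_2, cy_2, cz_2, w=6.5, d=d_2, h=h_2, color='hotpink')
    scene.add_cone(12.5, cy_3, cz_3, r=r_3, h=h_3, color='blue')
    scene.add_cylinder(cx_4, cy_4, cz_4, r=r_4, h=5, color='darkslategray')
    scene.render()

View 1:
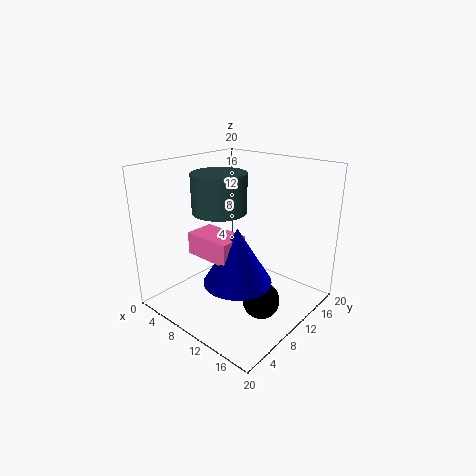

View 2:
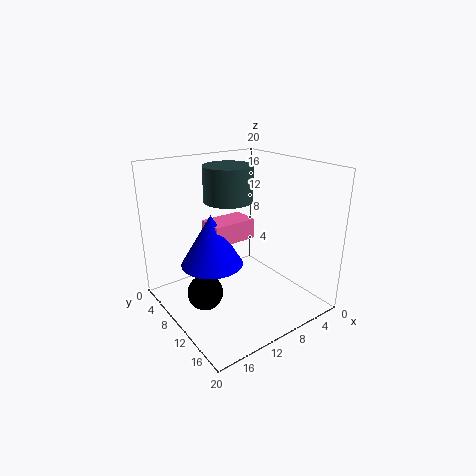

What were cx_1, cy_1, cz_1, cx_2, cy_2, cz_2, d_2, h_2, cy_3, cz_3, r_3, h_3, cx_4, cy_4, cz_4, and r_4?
cx_1 = 15
cy_1 = 9
cz_1 = 2.5
cx_2 = 6
cy_2 = 4.5
cz_2 = 8.5
d_2 = 4
h_2 = 3
cy_3 = 7
cz_3 = 5.5
r_3 = 4.5
h_3 = 7.5
cx_4 = 9.5
cy_4 = 7
cz_4 = 14.5
r_4 = 3.5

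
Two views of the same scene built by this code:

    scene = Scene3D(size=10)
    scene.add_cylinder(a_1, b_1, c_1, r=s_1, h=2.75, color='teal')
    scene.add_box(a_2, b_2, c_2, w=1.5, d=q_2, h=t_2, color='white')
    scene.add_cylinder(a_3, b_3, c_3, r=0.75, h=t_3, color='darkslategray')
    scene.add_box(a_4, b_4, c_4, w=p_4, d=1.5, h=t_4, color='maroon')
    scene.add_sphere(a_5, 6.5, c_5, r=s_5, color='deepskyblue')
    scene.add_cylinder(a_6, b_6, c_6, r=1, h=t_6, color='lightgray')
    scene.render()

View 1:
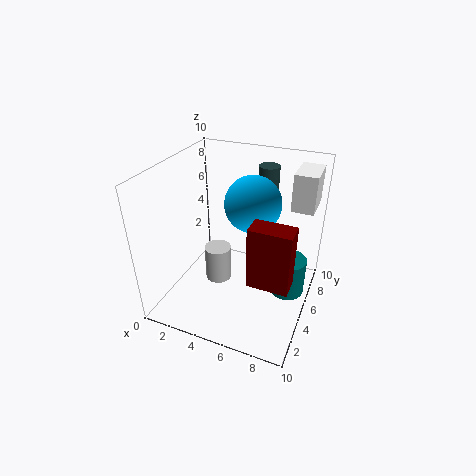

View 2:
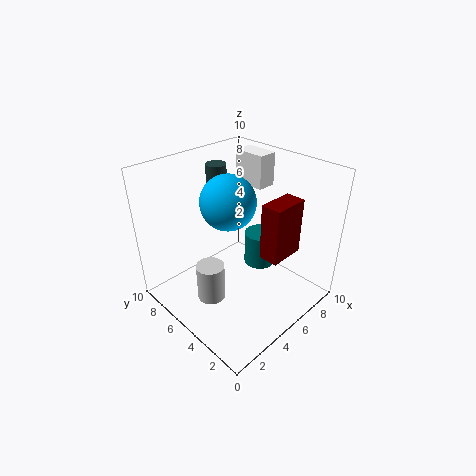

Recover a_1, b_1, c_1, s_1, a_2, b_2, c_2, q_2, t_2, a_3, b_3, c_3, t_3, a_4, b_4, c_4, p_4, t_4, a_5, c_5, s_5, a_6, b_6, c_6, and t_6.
a_1 = 8.5, b_1 = 6, c_1 = 0.75, s_1 = 1.25, a_2 = 8.25, b_2 = 6, c_2 = 7.25, q_2 = 2.5, t_2 = 2.5, a_3 = 6, b_3 = 8.25, c_3 = 7.25, t_3 = 2, a_4 = 6.5, b_4 = 2.75, c_4 = 3, p_4 = 2.75, t_4 = 4.25, a_5 = 5.5, c_5 = 7, s_5 = 2, a_6 = 3, b_6 = 5.75, c_6 = 0.5, t_6 = 2.75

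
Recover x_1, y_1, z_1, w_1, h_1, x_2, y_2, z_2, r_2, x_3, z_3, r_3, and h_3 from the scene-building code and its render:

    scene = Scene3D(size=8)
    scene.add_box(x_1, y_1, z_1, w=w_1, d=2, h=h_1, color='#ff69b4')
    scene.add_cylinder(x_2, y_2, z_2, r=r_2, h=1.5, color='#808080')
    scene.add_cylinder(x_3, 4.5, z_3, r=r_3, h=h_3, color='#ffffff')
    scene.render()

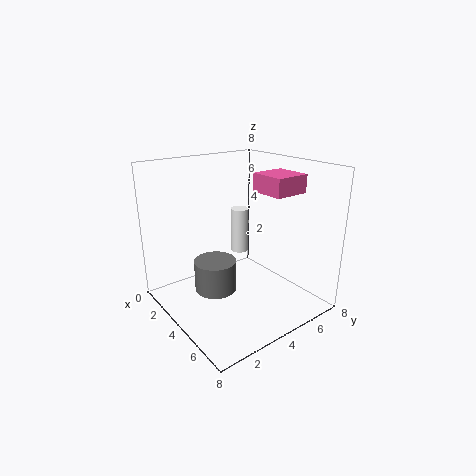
x_1 = 4, y_1 = 5, z_1 = 6.5, w_1 = 2, h_1 = 1, x_2 = 5.5, y_2 = 1.5, z_2 = 2.5, r_2 = 1, x_3 = 3.5, z_3 = 3, r_3 = 0.5, h_3 = 2.5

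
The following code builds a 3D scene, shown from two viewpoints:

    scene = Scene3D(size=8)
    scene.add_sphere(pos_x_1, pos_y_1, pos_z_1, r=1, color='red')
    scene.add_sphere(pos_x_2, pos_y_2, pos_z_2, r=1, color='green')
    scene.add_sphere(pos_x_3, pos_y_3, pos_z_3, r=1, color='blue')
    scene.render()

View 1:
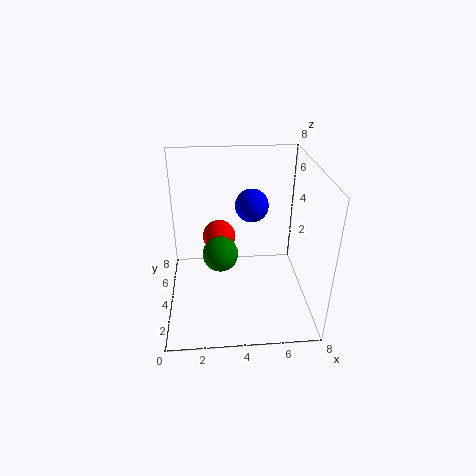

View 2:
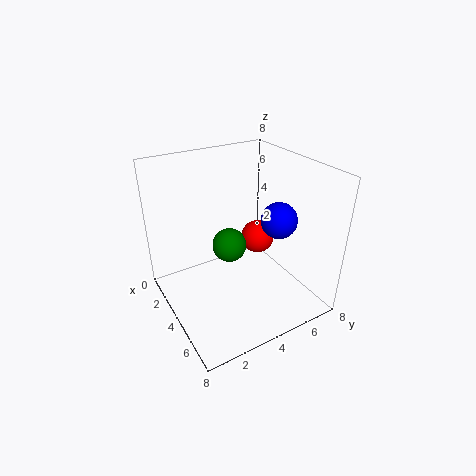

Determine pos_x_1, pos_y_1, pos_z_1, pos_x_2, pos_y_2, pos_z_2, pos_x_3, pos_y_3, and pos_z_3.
pos_x_1 = 3
pos_y_1 = 6
pos_z_1 = 3
pos_x_2 = 3
pos_y_2 = 4
pos_z_2 = 3
pos_x_3 = 5
pos_y_3 = 6
pos_z_3 = 5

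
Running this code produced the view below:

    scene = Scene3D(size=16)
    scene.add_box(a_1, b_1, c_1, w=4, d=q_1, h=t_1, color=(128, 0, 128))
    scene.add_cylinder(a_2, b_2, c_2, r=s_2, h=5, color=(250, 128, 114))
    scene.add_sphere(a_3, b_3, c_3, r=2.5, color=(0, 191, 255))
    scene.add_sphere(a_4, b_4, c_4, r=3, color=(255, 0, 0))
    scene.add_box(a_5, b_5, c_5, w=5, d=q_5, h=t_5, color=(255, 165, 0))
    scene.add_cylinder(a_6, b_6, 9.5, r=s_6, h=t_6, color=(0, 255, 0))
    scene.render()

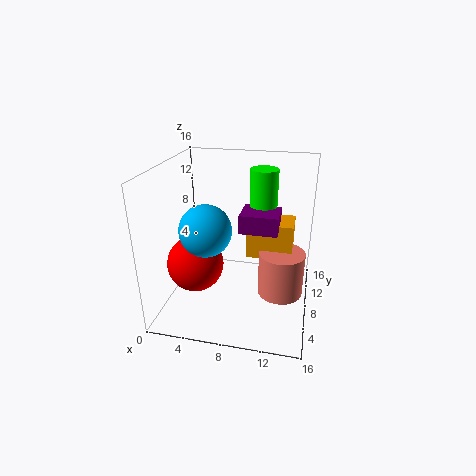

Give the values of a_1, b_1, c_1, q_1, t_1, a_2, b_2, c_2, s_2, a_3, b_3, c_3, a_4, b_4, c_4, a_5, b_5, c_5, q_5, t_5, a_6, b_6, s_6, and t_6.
a_1 = 8.5
b_1 = 6
c_1 = 9.5
q_1 = 3.5
t_1 = 2
a_2 = 13
b_2 = 7.5
c_2 = 2
s_2 = 2.5
a_3 = 6
b_3 = 3
c_3 = 11
a_4 = 4
b_4 = 5
c_4 = 6
a_5 = 9
b_5 = 7.5
c_5 = 6
q_5 = 3.5
t_5 = 4
a_6 = 10.5
b_6 = 9.5
s_6 = 1.5
t_6 = 6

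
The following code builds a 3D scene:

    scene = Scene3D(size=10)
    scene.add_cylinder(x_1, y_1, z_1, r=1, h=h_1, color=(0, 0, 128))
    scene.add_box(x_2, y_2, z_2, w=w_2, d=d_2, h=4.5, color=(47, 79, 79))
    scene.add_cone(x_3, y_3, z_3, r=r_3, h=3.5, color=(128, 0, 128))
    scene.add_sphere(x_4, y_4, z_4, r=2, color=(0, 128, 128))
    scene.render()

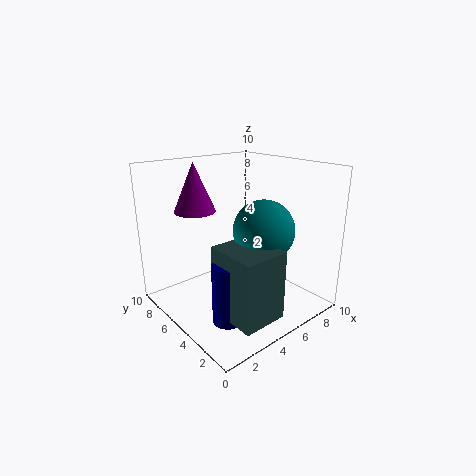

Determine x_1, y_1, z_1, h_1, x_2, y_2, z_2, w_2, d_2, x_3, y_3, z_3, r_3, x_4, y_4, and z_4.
x_1 = 2.5, y_1 = 3, z_1 = 0.5, h_1 = 4, x_2 = 2, y_2 = 0.5, z_2 = 1, w_2 = 3, d_2 = 3.5, x_3 = 3.5, y_3 = 8, z_3 = 6.5, r_3 = 1.5, x_4 = 5.5, y_4 = 3, z_4 = 6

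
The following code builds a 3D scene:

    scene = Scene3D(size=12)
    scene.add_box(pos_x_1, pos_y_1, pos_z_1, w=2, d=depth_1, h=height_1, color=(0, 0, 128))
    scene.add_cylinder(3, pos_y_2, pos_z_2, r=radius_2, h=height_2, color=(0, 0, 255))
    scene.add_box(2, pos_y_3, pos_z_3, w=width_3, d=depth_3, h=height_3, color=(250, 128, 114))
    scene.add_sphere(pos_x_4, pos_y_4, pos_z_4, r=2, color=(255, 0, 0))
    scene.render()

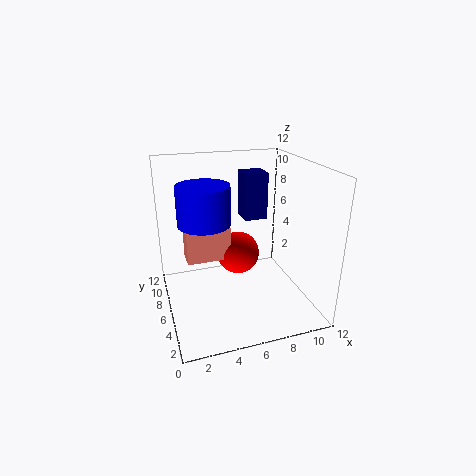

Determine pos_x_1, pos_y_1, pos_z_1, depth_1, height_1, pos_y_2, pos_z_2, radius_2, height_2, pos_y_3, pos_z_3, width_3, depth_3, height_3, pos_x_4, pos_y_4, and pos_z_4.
pos_x_1 = 7; pos_y_1 = 7; pos_z_1 = 7; depth_1 = 2; height_1 = 4; pos_y_2 = 5; pos_z_2 = 8; radius_2 = 2; height_2 = 3; pos_y_3 = 8; pos_z_3 = 3; width_3 = 4; depth_3 = 2; height_3 = 3; pos_x_4 = 7; pos_y_4 = 9; pos_z_4 = 3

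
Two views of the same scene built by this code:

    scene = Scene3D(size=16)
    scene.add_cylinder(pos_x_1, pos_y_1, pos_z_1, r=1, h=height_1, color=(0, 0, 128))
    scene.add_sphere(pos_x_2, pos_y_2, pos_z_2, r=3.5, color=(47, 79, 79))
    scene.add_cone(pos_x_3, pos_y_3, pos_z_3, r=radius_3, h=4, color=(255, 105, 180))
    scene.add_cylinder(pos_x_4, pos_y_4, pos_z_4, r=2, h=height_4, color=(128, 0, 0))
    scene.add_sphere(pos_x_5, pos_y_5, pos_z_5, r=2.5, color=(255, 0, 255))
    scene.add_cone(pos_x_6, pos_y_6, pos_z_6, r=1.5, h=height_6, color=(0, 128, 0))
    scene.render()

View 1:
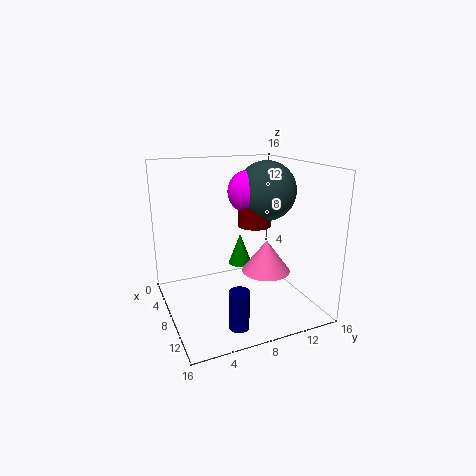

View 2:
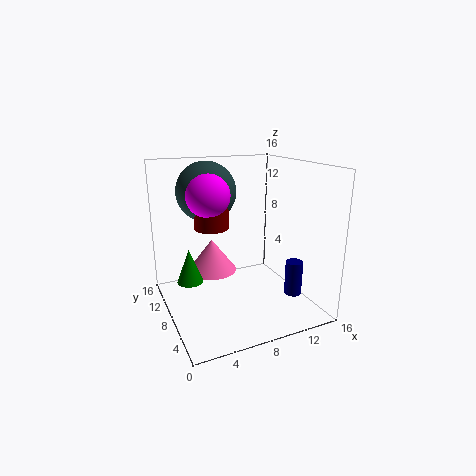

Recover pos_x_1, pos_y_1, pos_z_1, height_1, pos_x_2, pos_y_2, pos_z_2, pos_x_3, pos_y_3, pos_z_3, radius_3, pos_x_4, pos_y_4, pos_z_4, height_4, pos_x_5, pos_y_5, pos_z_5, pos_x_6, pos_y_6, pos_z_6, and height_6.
pos_x_1 = 14
pos_y_1 = 5.5
pos_z_1 = 1
height_1 = 4
pos_x_2 = 6
pos_y_2 = 12.5
pos_z_2 = 12.5
pos_x_3 = 6.5
pos_y_3 = 12.5
pos_z_3 = 2.5
radius_3 = 3
pos_x_4 = 6
pos_y_4 = 11
pos_z_4 = 8.5
height_4 = 3
pos_x_5 = 5.5
pos_y_5 = 10.5
pos_z_5 = 12.5
pos_x_6 = 3
pos_y_6 = 10.5
pos_z_6 = 2.5
height_6 = 4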